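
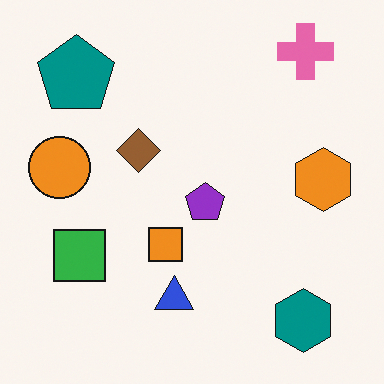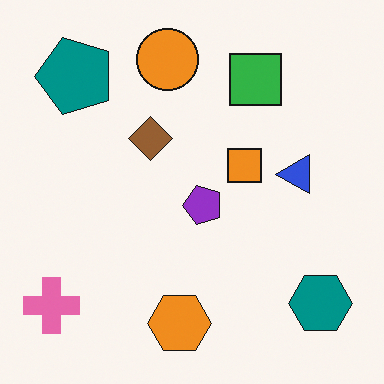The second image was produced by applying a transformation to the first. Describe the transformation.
Transposed (reflected across the top-left ↔ bottom-right diagonal).

Shapes have swapped their row and column positions — what was in the top-right is now in the bottom-left — a diagonal reflection.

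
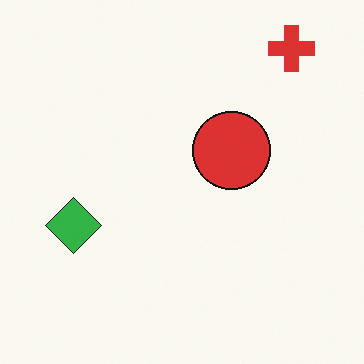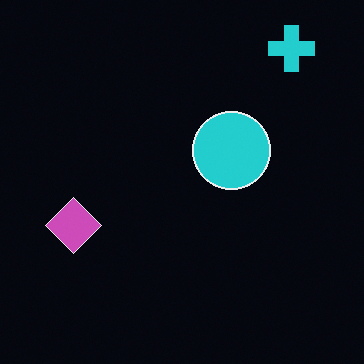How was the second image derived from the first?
The transformation is: color-inverted (negative).

The light background has become dark and every shape's color is its complement — a photographic negative.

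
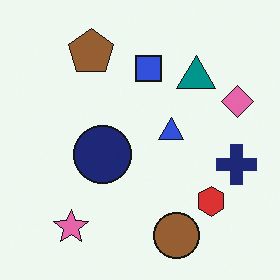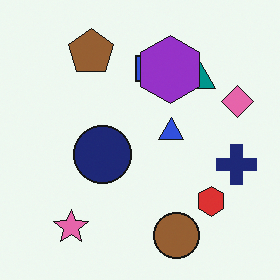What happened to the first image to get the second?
The second image is the first overlaid with an additional purple hexagon.

A purple hexagon appears in the second image that is absent from the first.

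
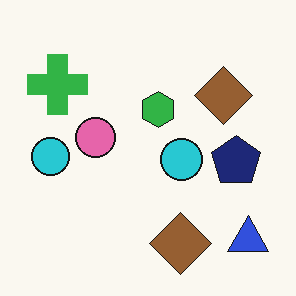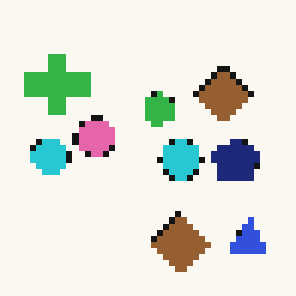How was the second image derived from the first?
The transformation is: pixelated into visible square blocks.

Shapes are reduced to large square blocks; fine edges and outlines are lost — a downscale-then-upscale (mosaic) effect.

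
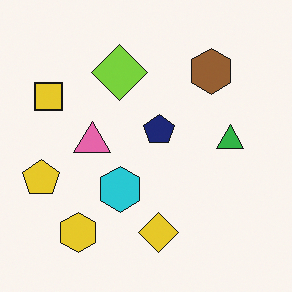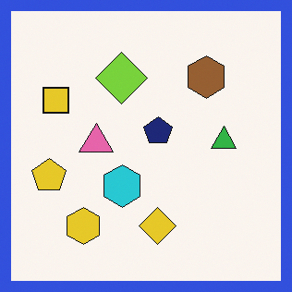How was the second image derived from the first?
The image was framed with a blue border.

A solid blue frame runs around the edge of the second image, with the content slightly shrunk inside it.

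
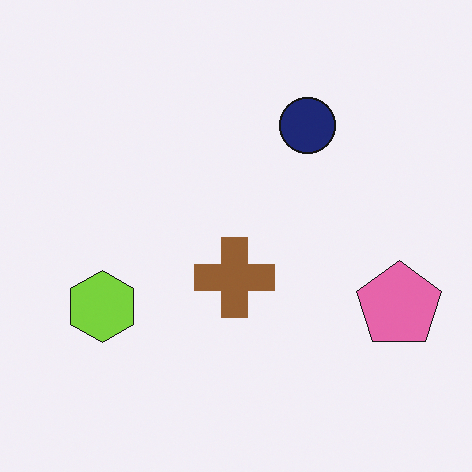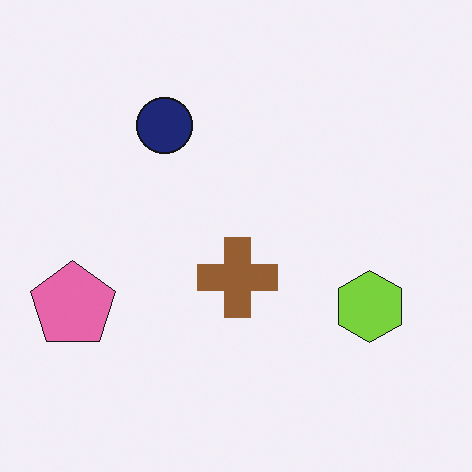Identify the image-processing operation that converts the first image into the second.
Flipped horizontally (left ↔ right).

The pink pentagon is in the right of the first image and the left of the second — shapes on opposite sides of the vertical midline have swapped in a mirror flip.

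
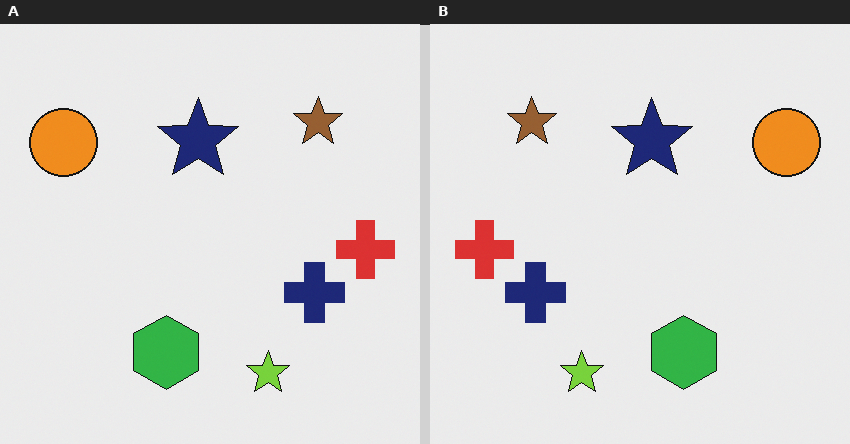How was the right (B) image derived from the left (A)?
The image was flipped horizontally (left ↔ right).

The red cross is in the right of the left (A) image and the left of the right (B) — shapes on opposite sides of the vertical midline have swapped in a mirror flip.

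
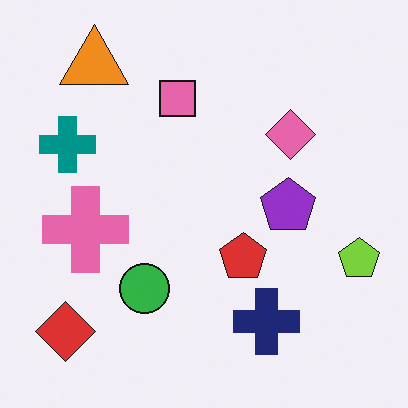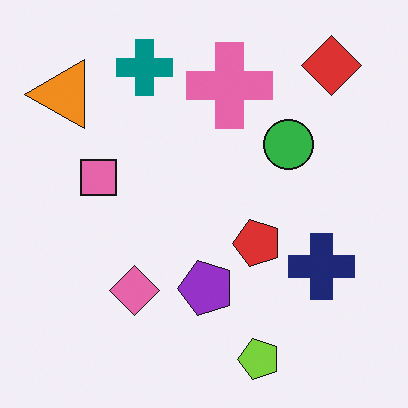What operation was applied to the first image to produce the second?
It was transposed (reflected across the top-left ↔ bottom-right diagonal).

Shapes have swapped their row and column positions — what was in the top-right is now in the bottom-left — a diagonal reflection.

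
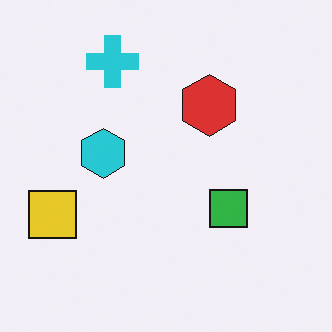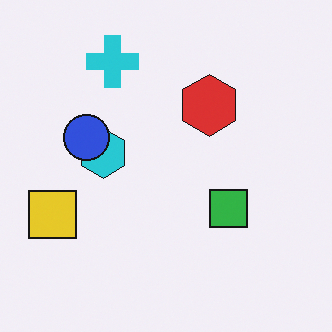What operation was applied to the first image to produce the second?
The image was overlaid with an additional blue circle.

A blue circle appears in the second image that is absent from the first.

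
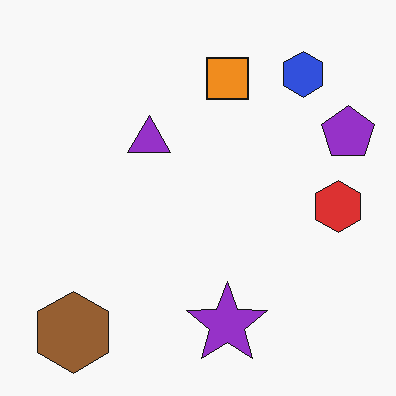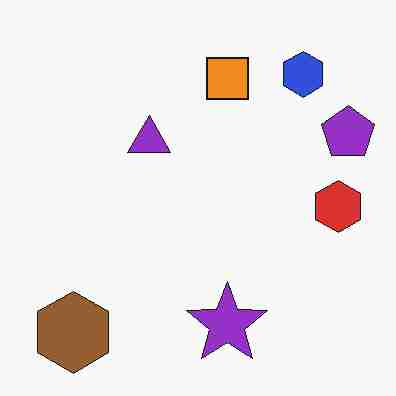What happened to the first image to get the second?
This is the original image heavily JPEG-compressed with obvious blocking artifacts.

Blocky 8×8 compression artifacts appear around shape edges and the flat background shows ringing — characteristic JPEG degradation.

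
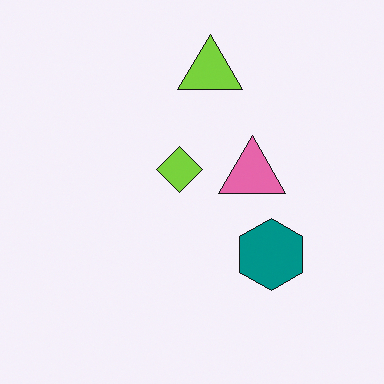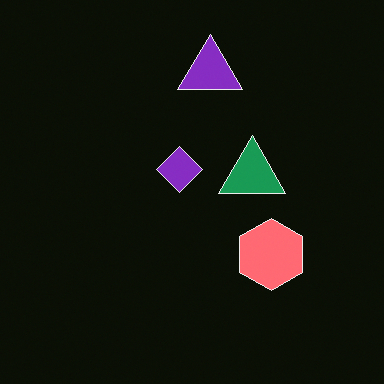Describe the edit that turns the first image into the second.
This is the original image color-inverted (negative).

The light background has become dark and every shape's color is its complement — a photographic negative.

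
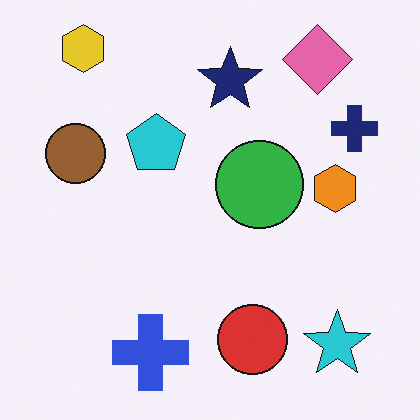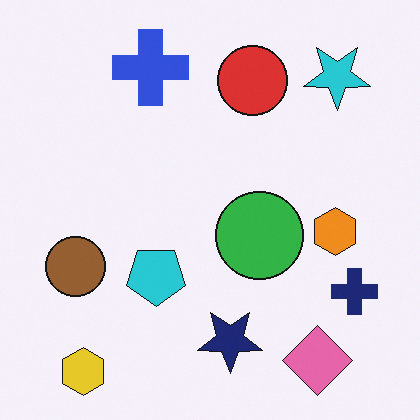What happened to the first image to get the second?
This is the original image flipped vertically (top ↔ bottom).

The yellow hexagon is in the top-left of the first image and the bottom-left of the second — shapes on opposite sides of the horizontal midline have swapped in a mirror flip.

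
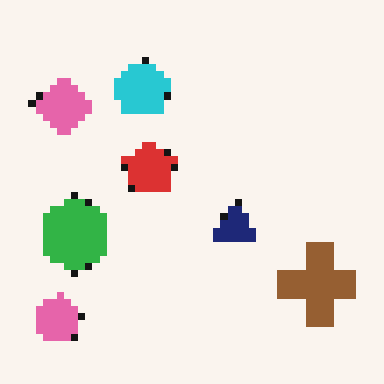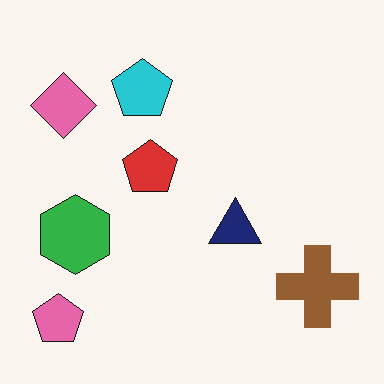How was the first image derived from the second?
It was pixelated into visible square blocks.

Shapes are reduced to large square blocks; fine edges and outlines are lost — a downscale-then-upscale (mosaic) effect.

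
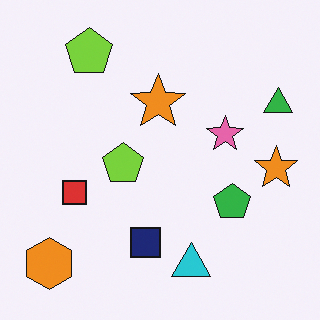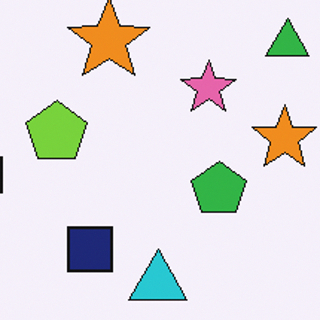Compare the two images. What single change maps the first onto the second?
This is the original image cropped slightly and scaled back up.

The visible shapes are larger and the field of view is narrower; shapes near the original edges may be partly or wholly outside the frame — a crop-and-rescale.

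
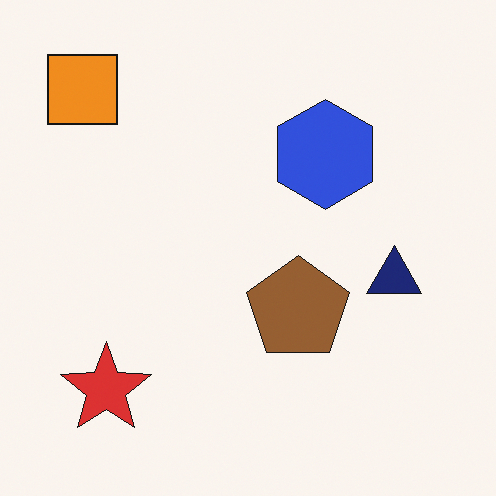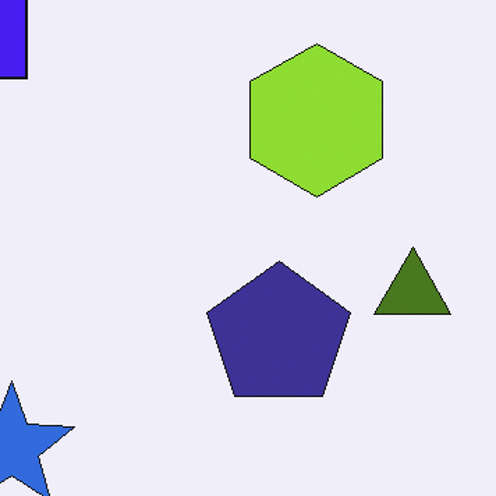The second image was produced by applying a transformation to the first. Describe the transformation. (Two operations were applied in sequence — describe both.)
The transformation is: cropped to a modestly smaller region and rescaled, then hue-shifted through roughly half the color wheel.

The visible shapes are larger and the field of view is narrower; shapes near the original edges may be partly or wholly outside the frame — a crop-and-rescale. Every shape's color has rotated by the same amount around the hue wheel — a uniform hue shift.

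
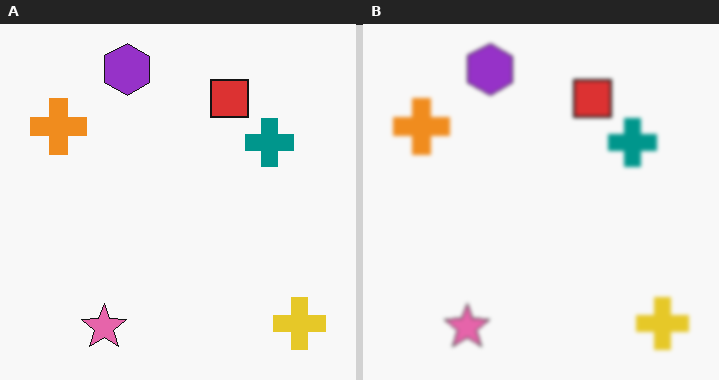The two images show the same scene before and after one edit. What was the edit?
This is the original image given a subtle gaussian blur.

Shape edges and outlines are uniformly softened across the whole image.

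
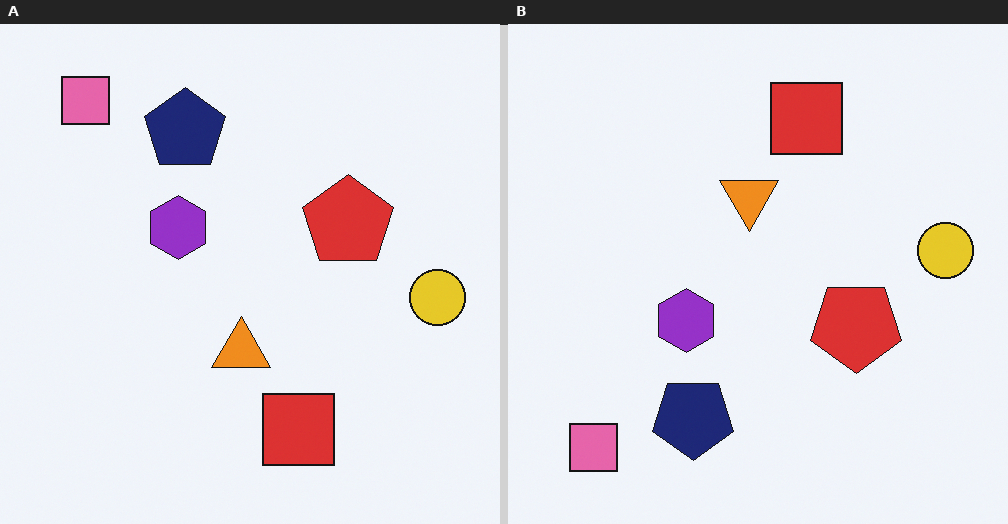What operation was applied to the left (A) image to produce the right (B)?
The image was flipped vertically (top ↔ bottom).

The pink square is in the top-left of the left (A) image and the bottom-left of the right (B) — shapes on opposite sides of the horizontal midline have swapped in a mirror flip.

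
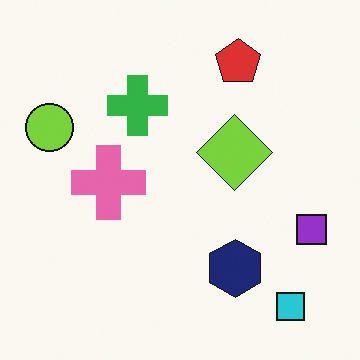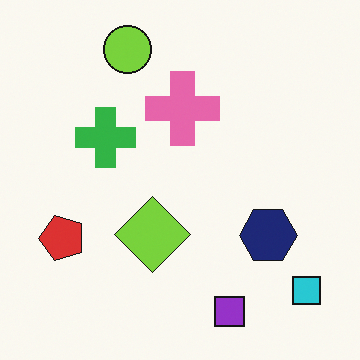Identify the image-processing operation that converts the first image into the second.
The image was transposed (reflected across the top-left ↔ bottom-right diagonal).

Shapes have swapped their row and column positions — what was in the top-right is now in the bottom-left — a diagonal reflection.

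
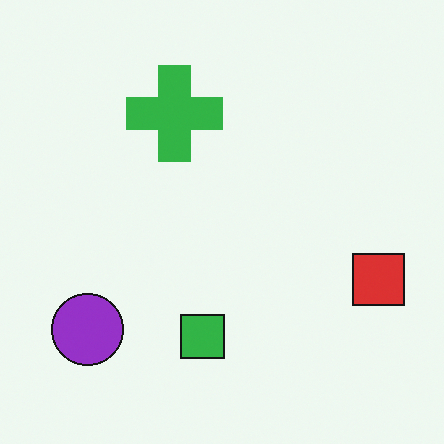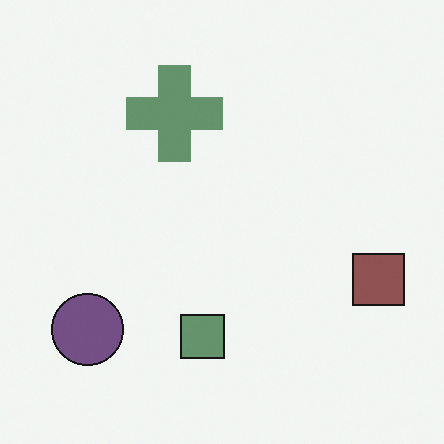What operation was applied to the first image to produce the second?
This is the original image made much more muted (saturation change).

All colors are more muted and greyish — a global saturation change.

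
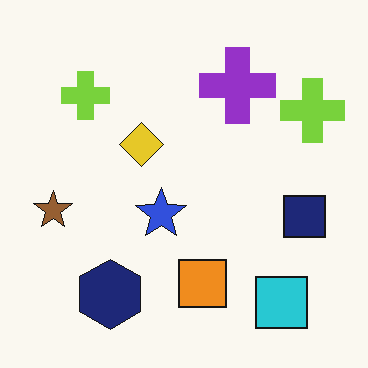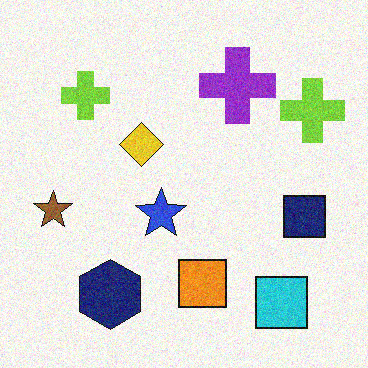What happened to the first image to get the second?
Degraded with moderate additive noise.

Random speckle covers the whole image, including the flat background.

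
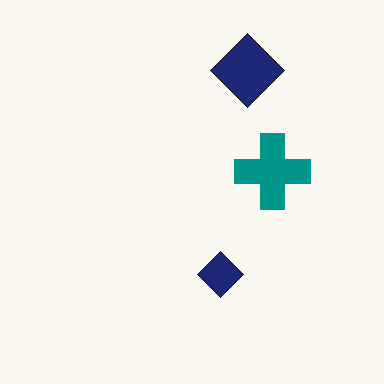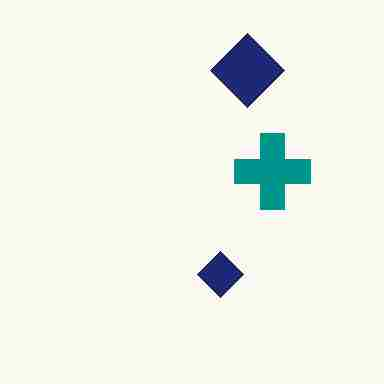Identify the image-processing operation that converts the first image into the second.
Heavily JPEG-compressed with obvious blocking artifacts.

Blocky 8×8 compression artifacts appear around shape edges and the flat background shows ringing — characteristic JPEG degradation.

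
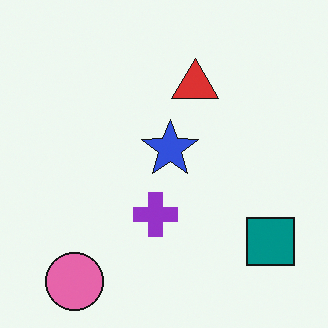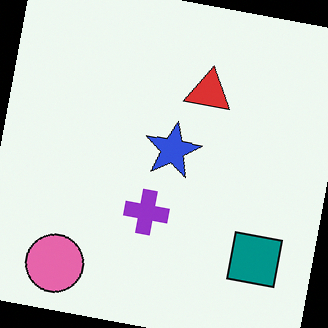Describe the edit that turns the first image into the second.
The image was rotated clockwise by a small amount.

Every shape is tilted by the same angle and the image corners show triangular fill wedges — a whole-image rotation by a non-right angle.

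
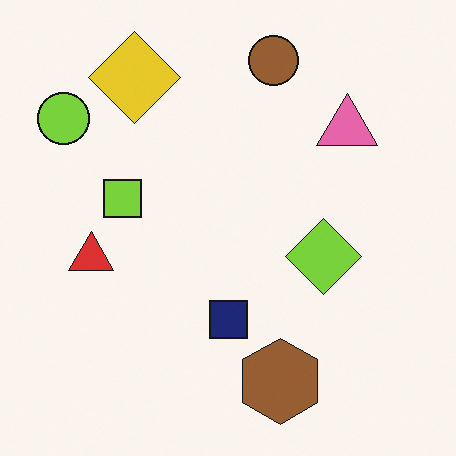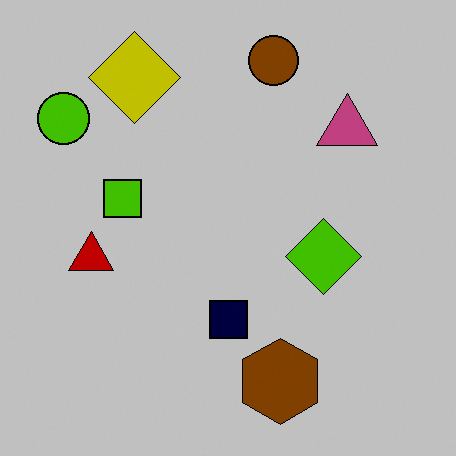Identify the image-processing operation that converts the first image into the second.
Heavily posterized to just a handful of flat colors.

Each flat color has snapped to a coarser quantized level — most visibly, the near-white background has dropped to a flat grey.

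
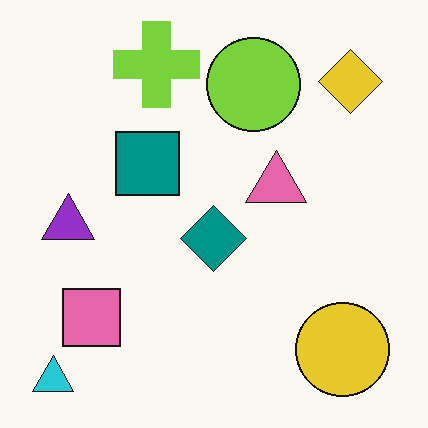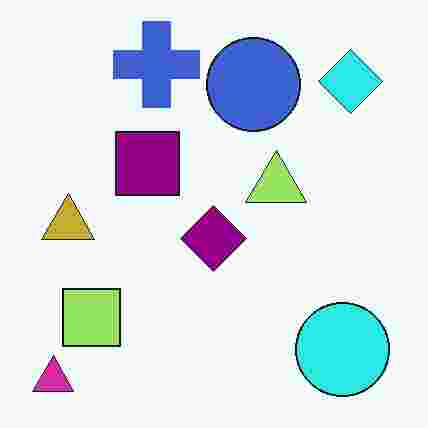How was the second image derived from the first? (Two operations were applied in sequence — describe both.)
The image was hue-shifted noticeably, then heavily JPEG-compressed with obvious blocking artifacts.

Every shape's color has rotated by the same amount around the hue wheel — a uniform hue shift. Blocky 8×8 compression artifacts appear around shape edges and the flat background shows ringing — characteristic JPEG degradation.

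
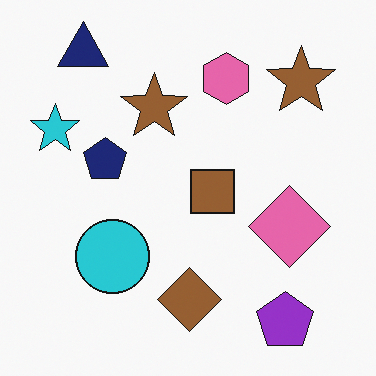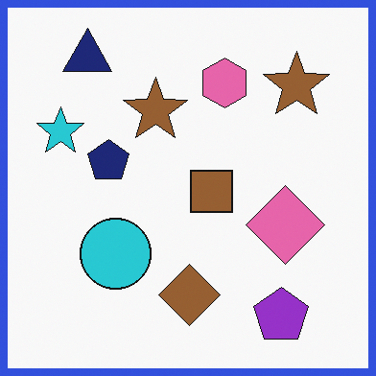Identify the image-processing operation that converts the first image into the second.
Framed with a blue border.

A solid blue frame runs around the edge of the second image, with the content slightly shrunk inside it.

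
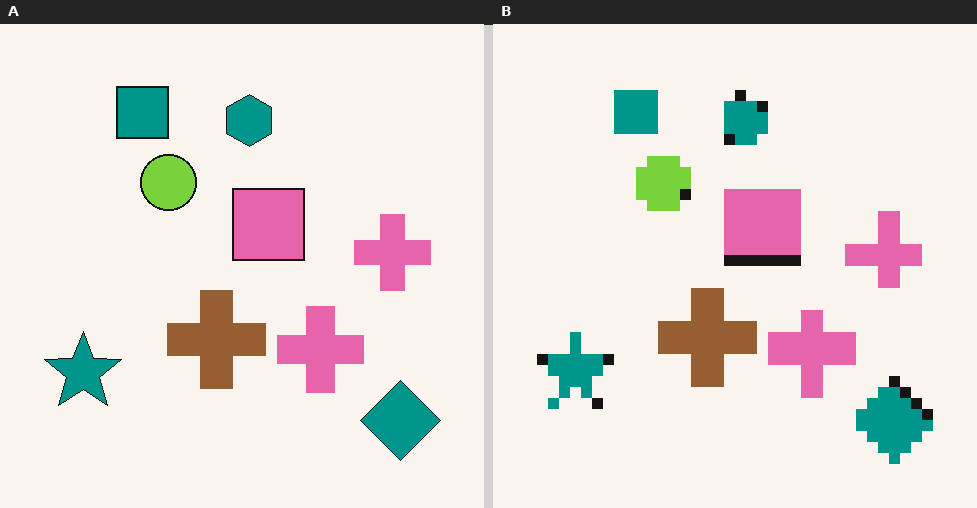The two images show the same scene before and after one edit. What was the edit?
It was coarsely pixelated.

Shapes are reduced to large square blocks; fine edges and outlines are lost — a downscale-then-upscale (mosaic) effect.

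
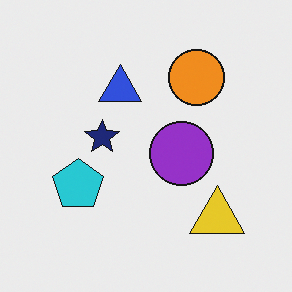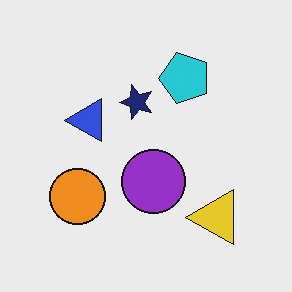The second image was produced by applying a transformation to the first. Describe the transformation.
The image was transposed (reflected across the top-left ↔ bottom-right diagonal).

Shapes have swapped their row and column positions — what was in the top-right is now in the bottom-left — a diagonal reflection.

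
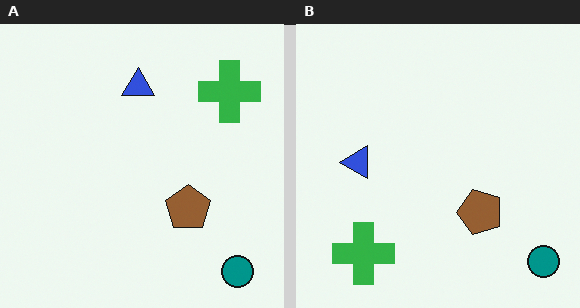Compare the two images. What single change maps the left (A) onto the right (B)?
It was transposed (reflected across the top-left ↔ bottom-right diagonal).

Shapes have swapped their row and column positions — what was in the top-right is now in the bottom-left — a diagonal reflection.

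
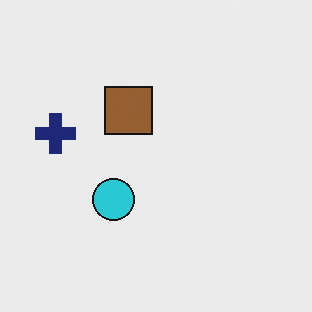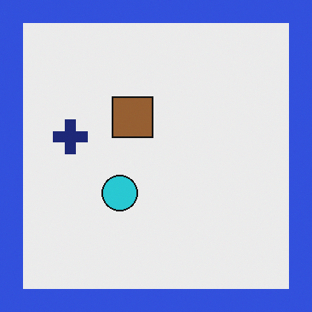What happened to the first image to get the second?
Framed with a blue border.

A solid blue frame runs around the edge of the second image, with the content slightly shrunk inside it.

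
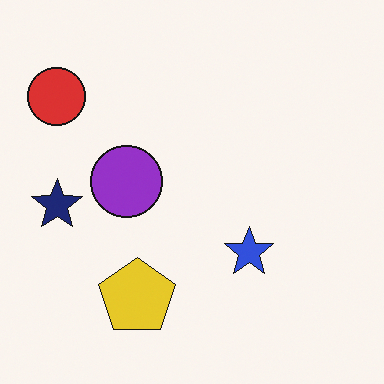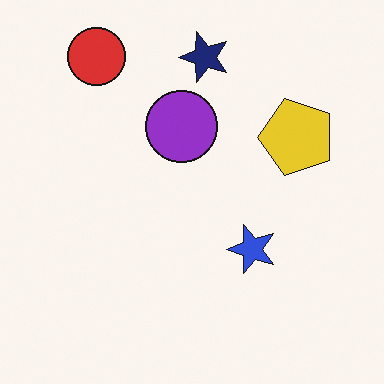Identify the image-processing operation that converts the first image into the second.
It was transposed (reflected across the top-left ↔ bottom-right diagonal).

Shapes have swapped their row and column positions — what was in the top-right is now in the bottom-left — a diagonal reflection.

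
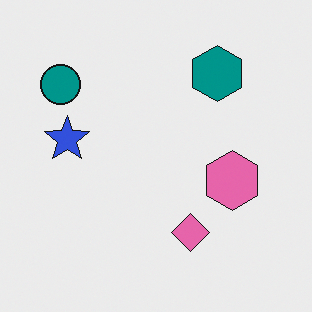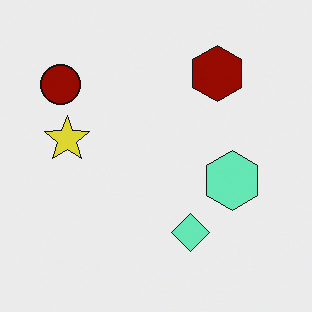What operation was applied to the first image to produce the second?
Hue-shifted through roughly half the color wheel.

Every shape's color has rotated by the same amount around the hue wheel — a uniform hue shift.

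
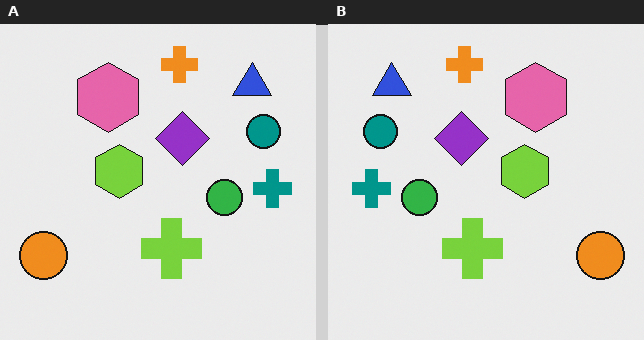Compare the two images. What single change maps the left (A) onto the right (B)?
The transformation is: flipped horizontally (left ↔ right).

The orange circle is in the bottom-left of the left (A) image and the bottom-right of the right (B) — shapes on opposite sides of the vertical midline have swapped in a mirror flip.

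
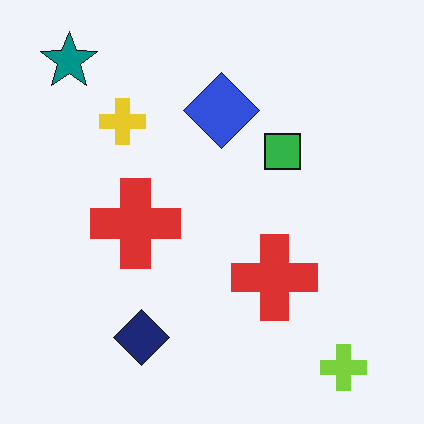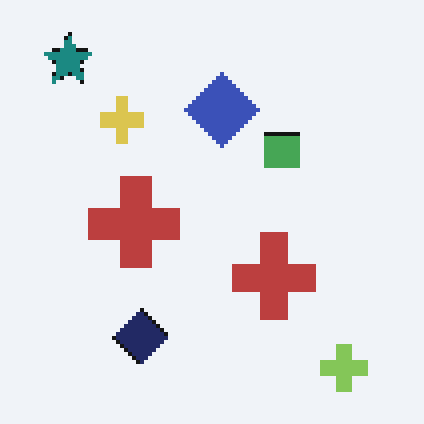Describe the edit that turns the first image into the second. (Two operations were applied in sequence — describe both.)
Slightly desaturated, then lightly pixelated (a mild mosaic effect).

All colors are more muted and greyish — a global saturation change. Shapes are reduced to large square blocks; fine edges and outlines are lost — a downscale-then-upscale (mosaic) effect.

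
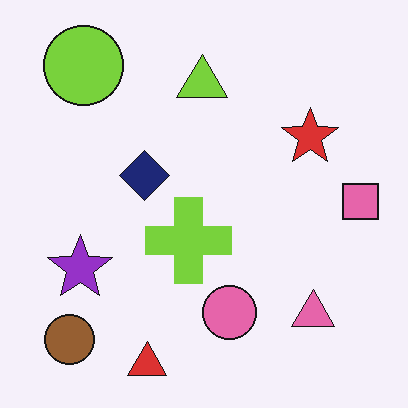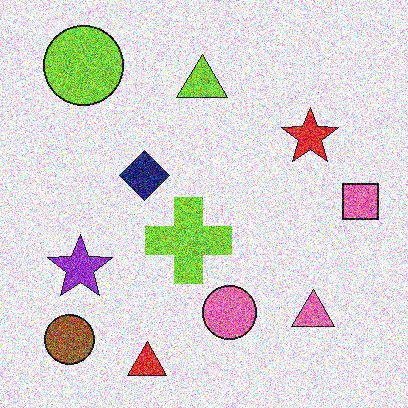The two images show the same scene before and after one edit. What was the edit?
Degraded with heavy additive noise.

Random speckle covers the whole image, including the flat background.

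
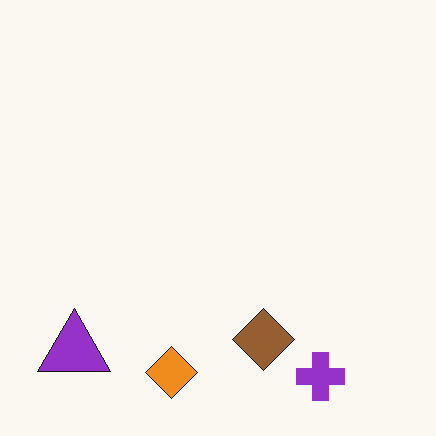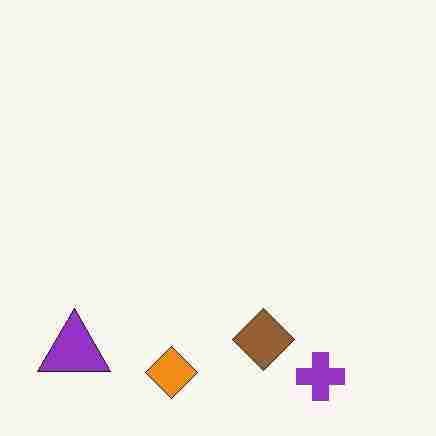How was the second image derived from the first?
The transformation is: heavily JPEG-compressed with obvious blocking artifacts.

Blocky 8×8 compression artifacts appear around shape edges and the flat background shows ringing — characteristic JPEG degradation.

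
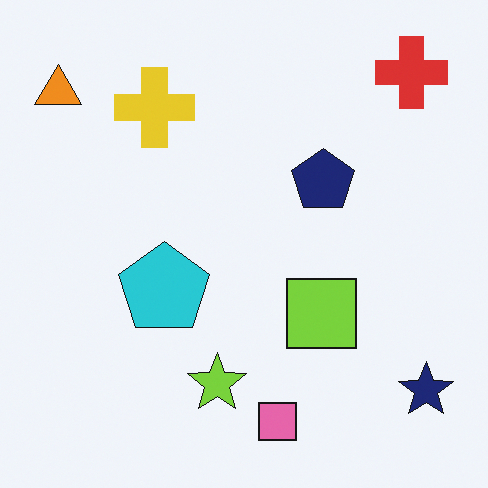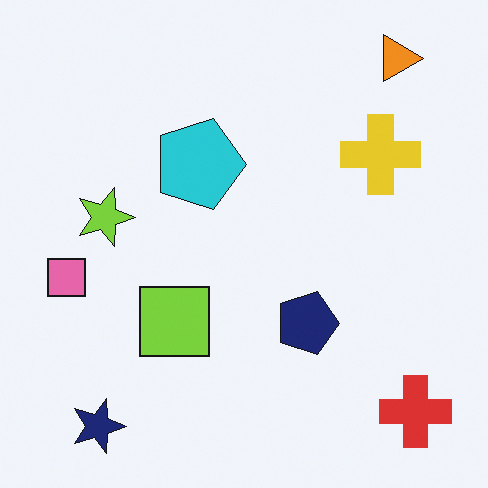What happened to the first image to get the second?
Rotated 90° clockwise.

The orange triangle sits in the top-left of the first image and the top-right of the second — consistent with a whole-image 90° clockwise rotation.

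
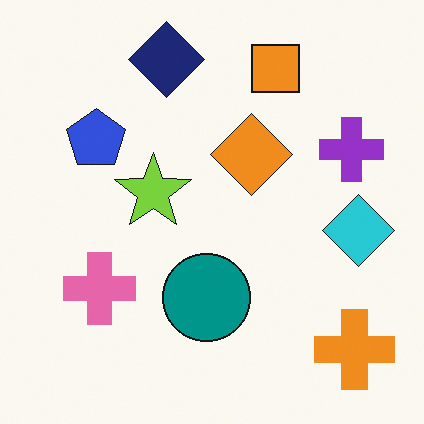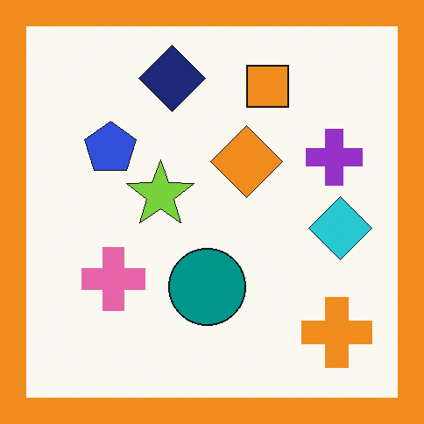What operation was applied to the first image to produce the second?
The second image is the first framed with a orange border.

A solid orange frame runs around the edge of the second image, with the content slightly shrunk inside it.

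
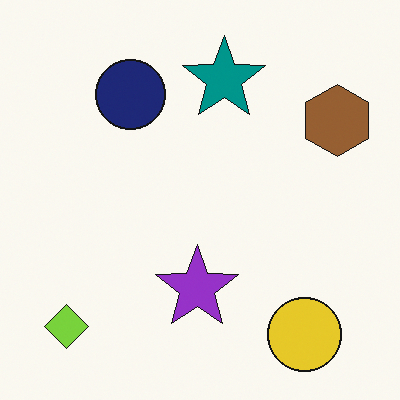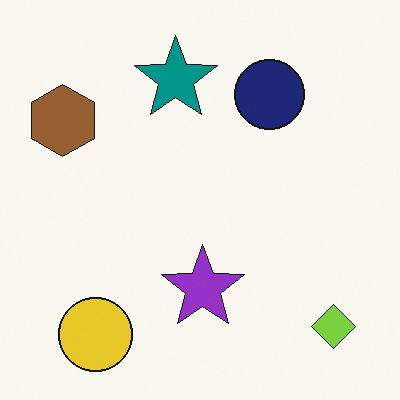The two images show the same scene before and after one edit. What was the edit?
The image was flipped horizontally (left ↔ right).

The brown hexagon is in the top-right of the first image and the top-left of the second — shapes on opposite sides of the vertical midline have swapped in a mirror flip.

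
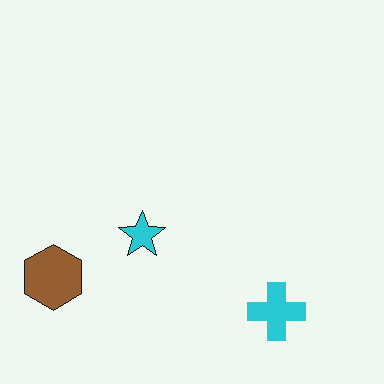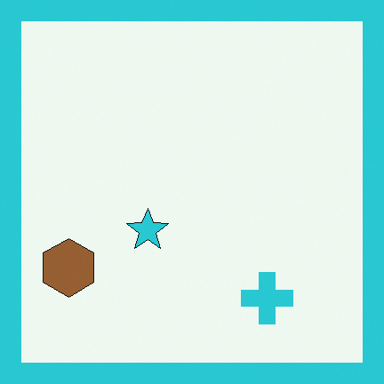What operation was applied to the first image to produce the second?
This is the original image framed with a cyan border.

A solid cyan frame runs around the edge of the second image, with the content slightly shrunk inside it.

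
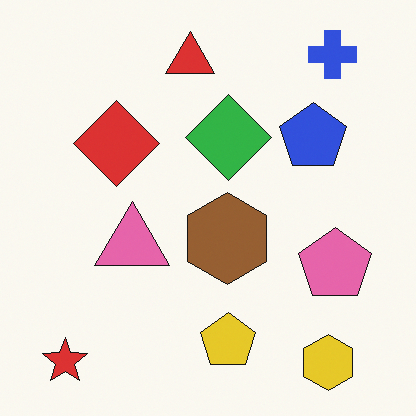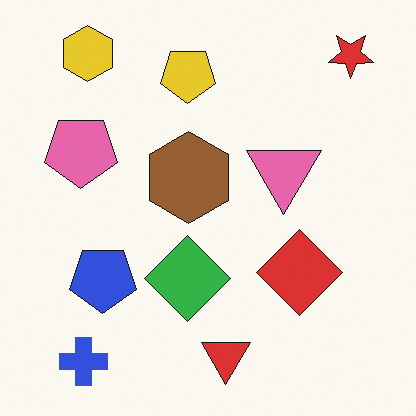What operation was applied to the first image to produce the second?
The second image is the first rotated 180°.

The red star sits in the bottom-left of the first image and the top-right of the second — consistent with a whole-image 180° rotation.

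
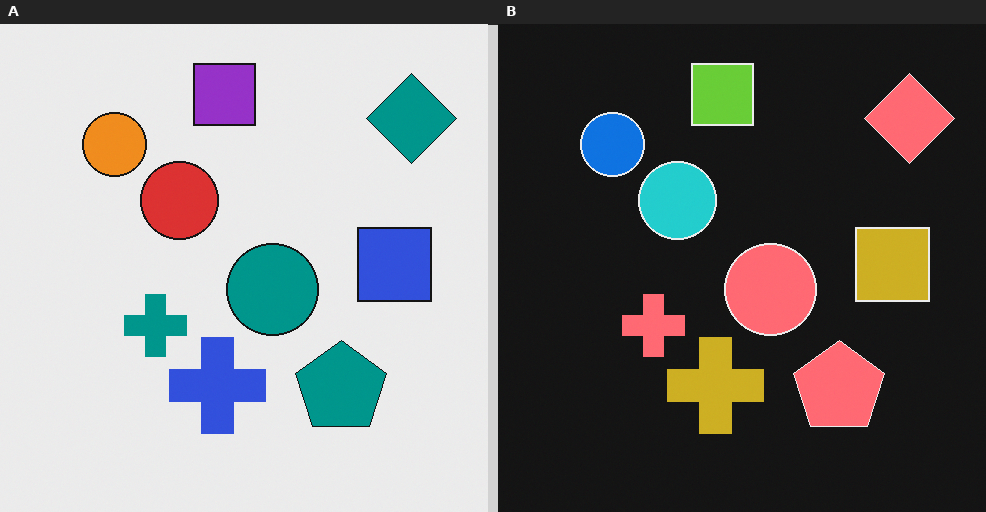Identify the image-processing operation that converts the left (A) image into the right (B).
Color-inverted (negative).

The light background has become dark and every shape's color is its complement — a photographic negative.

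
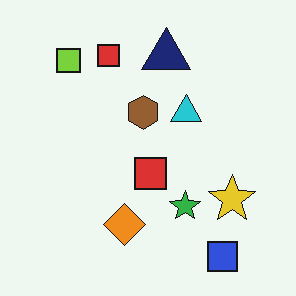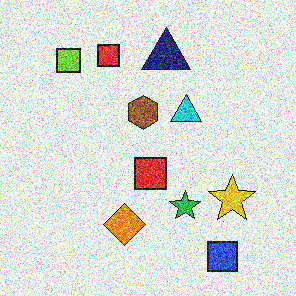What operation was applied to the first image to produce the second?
The second image is the first degraded with strong gaussian noise.

Random speckle covers the whole image, including the flat background.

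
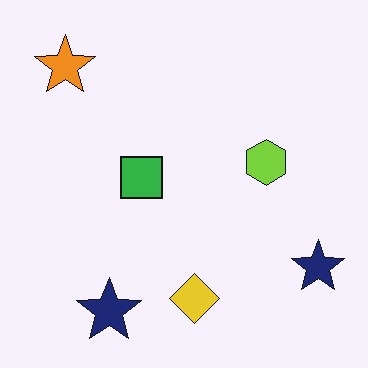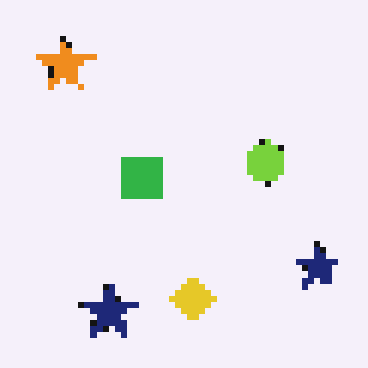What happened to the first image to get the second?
Pixelated into visible square blocks.

Shapes are reduced to large square blocks; fine edges and outlines are lost — a downscale-then-upscale (mosaic) effect.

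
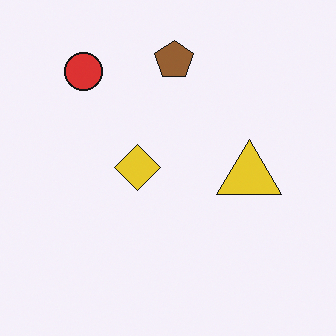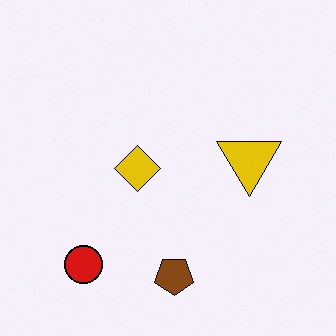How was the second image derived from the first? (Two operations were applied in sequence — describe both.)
This is the original image flipped vertically (top ↔ bottom), then given slightly increased contrast.

The brown pentagon is in the top of the first image and the bottom of the second — shapes on opposite sides of the horizontal midline have swapped in a mirror flip. Tones are pushed away from mid-grey across the whole image — a global contrast change.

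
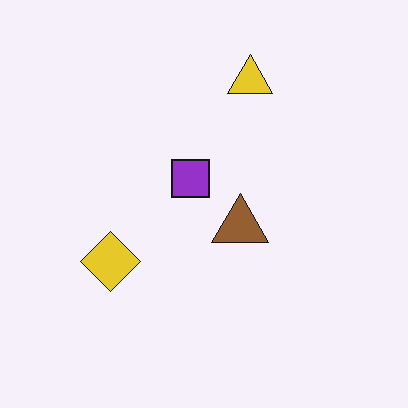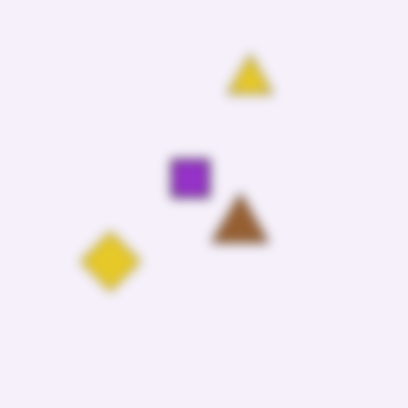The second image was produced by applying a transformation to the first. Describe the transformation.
This is the original image strongly gaussian-blurred.

Shape edges and outlines are uniformly softened across the whole image.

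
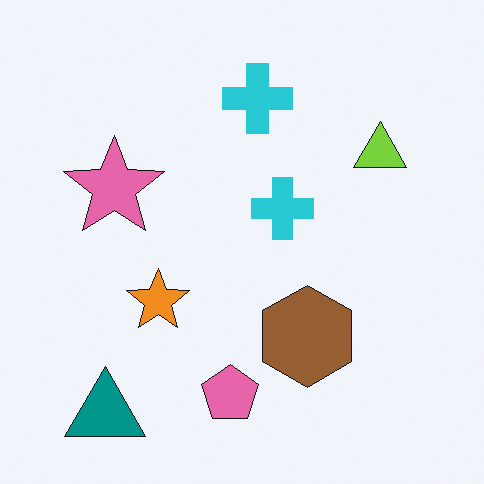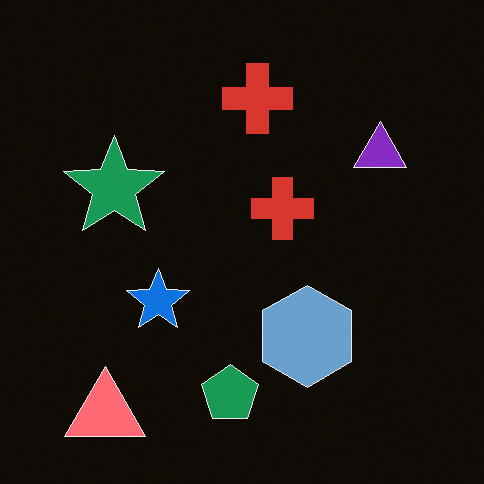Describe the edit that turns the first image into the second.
It was color-inverted (negative).

The light background has become dark and every shape's color is its complement — a photographic negative.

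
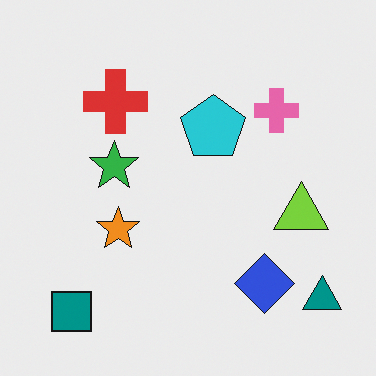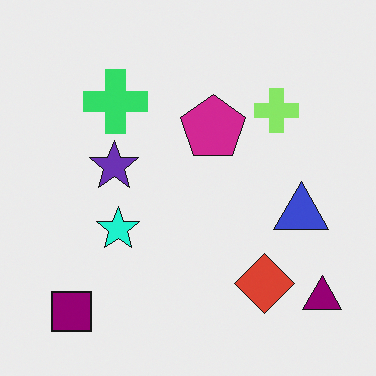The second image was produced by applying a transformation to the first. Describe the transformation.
This is the original image hue-shifted noticeably.

Every shape's color has rotated by the same amount around the hue wheel — a uniform hue shift.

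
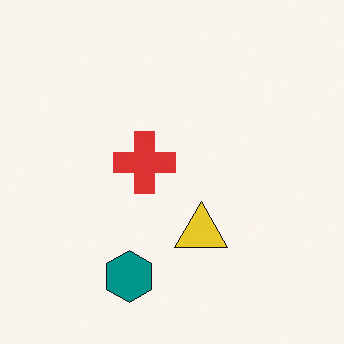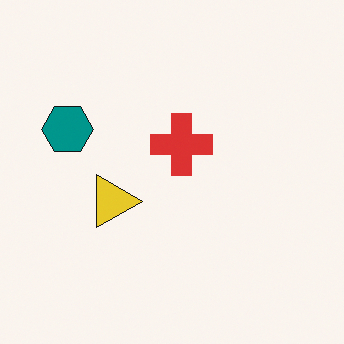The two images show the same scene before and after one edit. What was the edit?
The transformation is: rotated 90° clockwise.

The teal hexagon sits in the bottom of the first image and the left of the second — consistent with a whole-image 90° clockwise rotation.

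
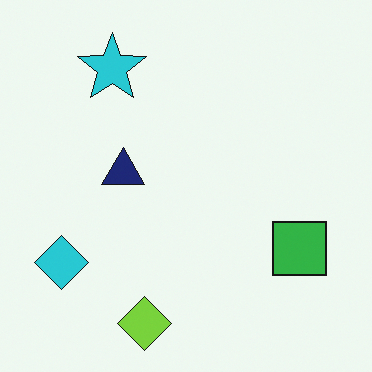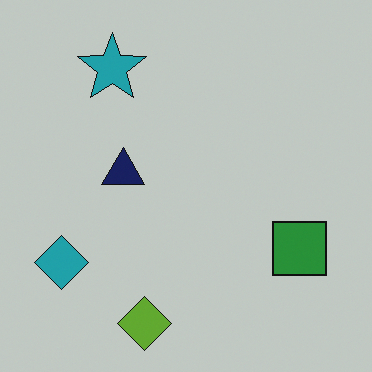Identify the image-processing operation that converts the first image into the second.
The image was slightly darkened.

Every pixel — background and shapes alike — is uniformly darkened.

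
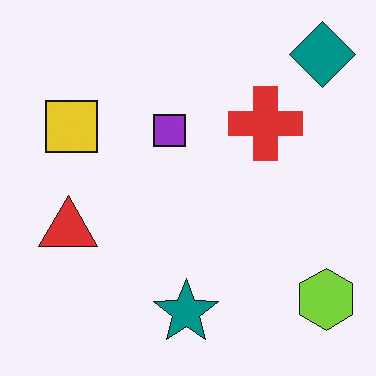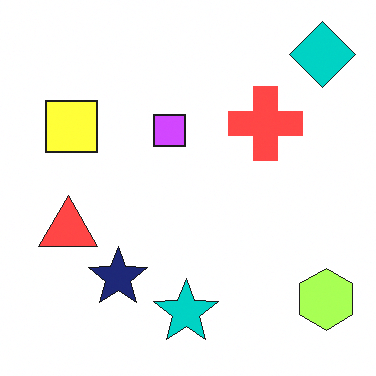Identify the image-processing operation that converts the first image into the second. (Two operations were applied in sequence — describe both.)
This is the original image brightened a lot, then overlaid with an additional navy star.

Every pixel — background and shapes alike — is uniformly brightened. A navy star appears in the second image that is absent from the first.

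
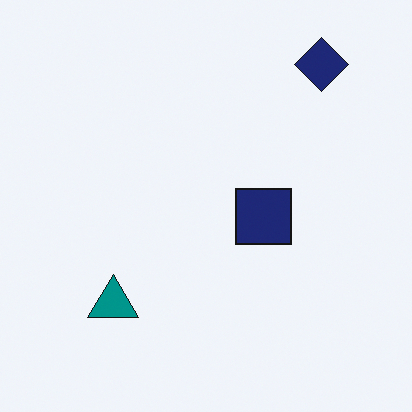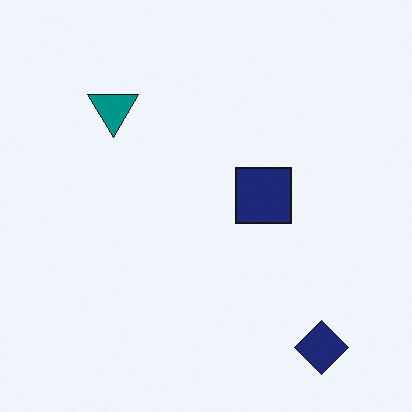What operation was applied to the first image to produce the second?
The second image is the first flipped vertically (top ↔ bottom).

The navy diamond is in the top-right of the first image and the bottom-right of the second — shapes on opposite sides of the horizontal midline have swapped in a mirror flip.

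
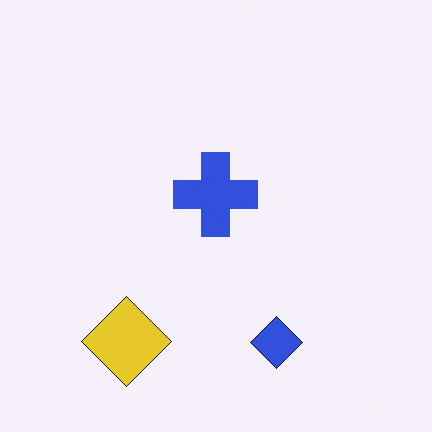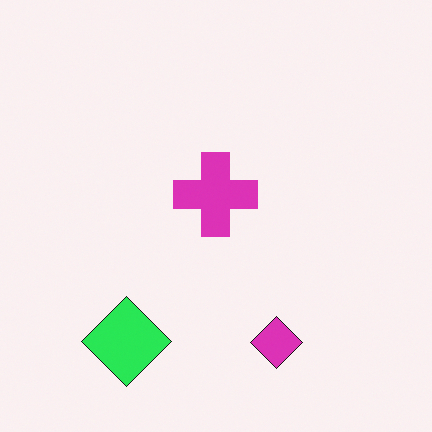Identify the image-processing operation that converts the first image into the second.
The image was hue-shifted noticeably.

Every shape's color has rotated by the same amount around the hue wheel — a uniform hue shift.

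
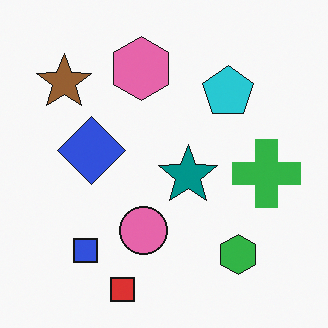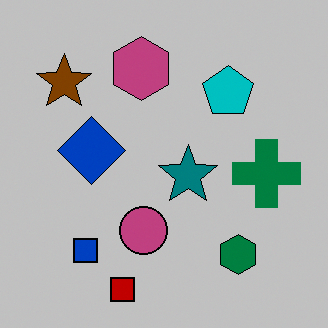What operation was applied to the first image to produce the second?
The image was heavily posterized to just a handful of flat colors.

Each flat color has snapped to a coarser quantized level — most visibly, the near-white background has dropped to a flat grey.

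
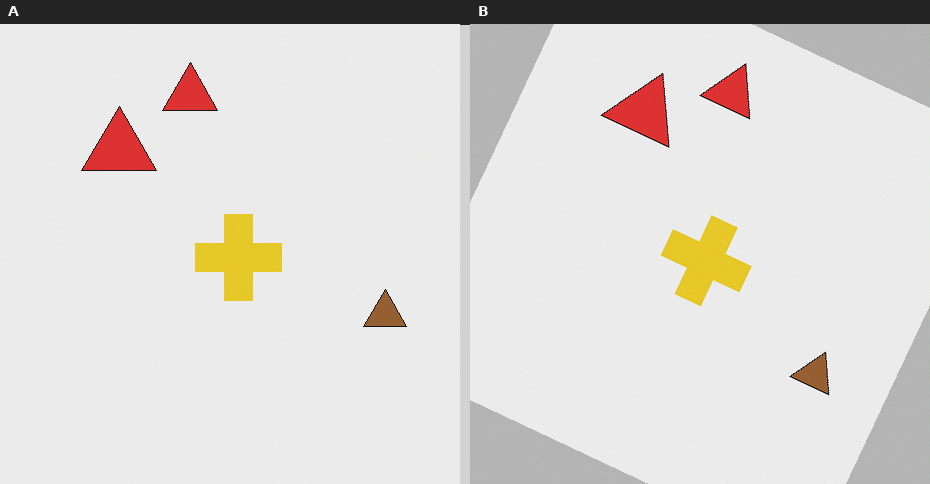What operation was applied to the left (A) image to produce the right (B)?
This is the original image rotated clockwise by a moderate amount.

Every shape is tilted by the same angle and the image corners show triangular fill wedges — a whole-image rotation by a non-right angle.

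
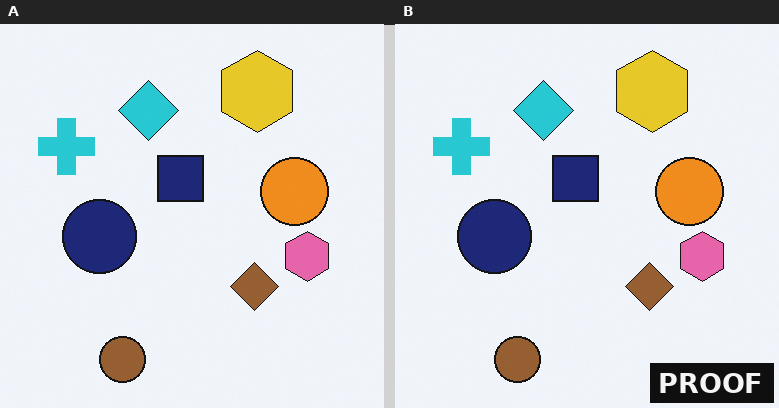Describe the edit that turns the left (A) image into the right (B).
This is the original image watermarked with the text "PROOF" in the lower-right corner.

A dark label reading "PROOF" appears in the lower-right corner.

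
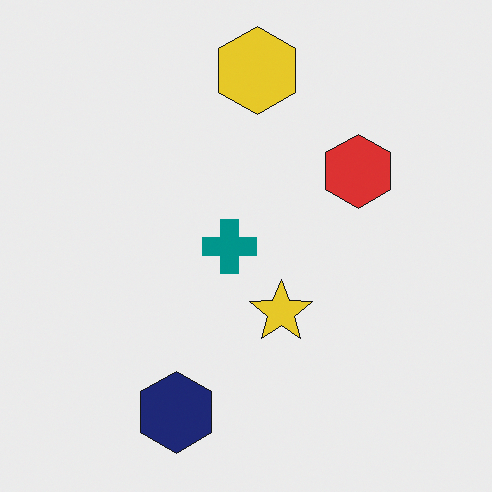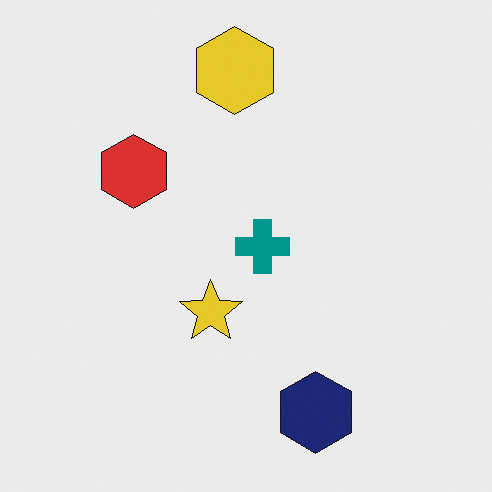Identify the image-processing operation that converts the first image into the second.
This is the original image flipped horizontally (left ↔ right).

The red hexagon is in the right of the first image and the left of the second — shapes on opposite sides of the vertical midline have swapped in a mirror flip.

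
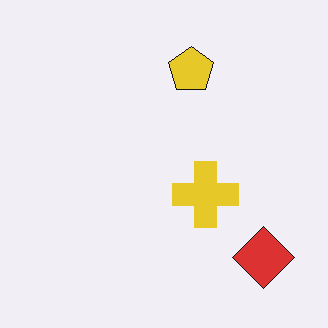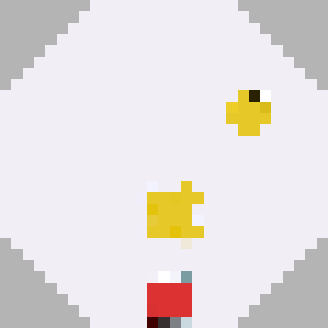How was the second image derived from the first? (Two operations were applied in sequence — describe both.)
It was rotated clockwise by a large amount — several tens of degrees, then coarsely pixelated.

Every shape is tilted by the same angle and the image corners show triangular fill wedges — a whole-image rotation by a non-right angle. Shapes are reduced to large square blocks; fine edges and outlines are lost — a downscale-then-upscale (mosaic) effect.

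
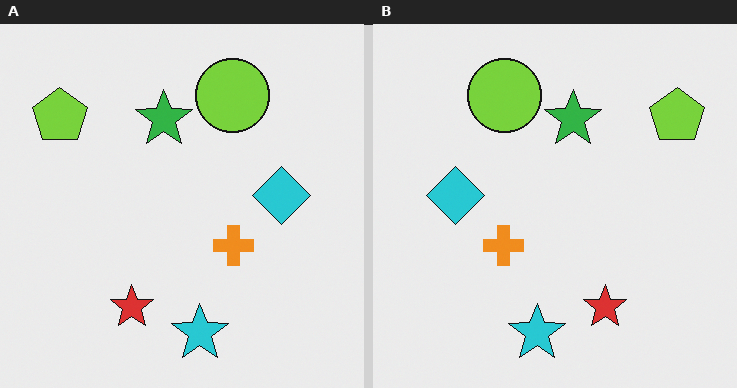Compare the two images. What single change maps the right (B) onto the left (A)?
This is the original image flipped horizontally (left ↔ right).

The lime pentagon is in the top-right of the right (B) image and the top-left of the left (A) — shapes on opposite sides of the vertical midline have swapped in a mirror flip.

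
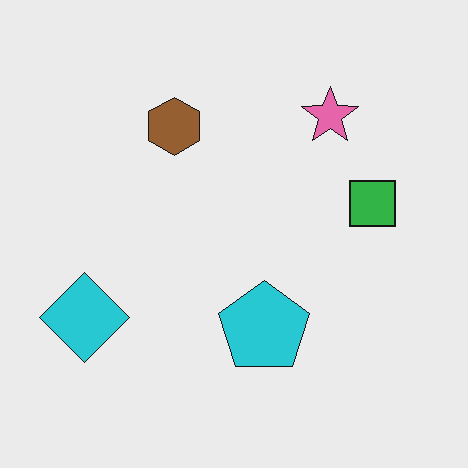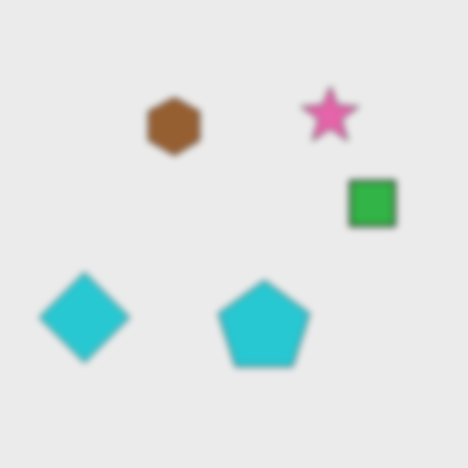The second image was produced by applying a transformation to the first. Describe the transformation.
This is the original image noticeably gaussian-blurred.

Shape edges and outlines are uniformly softened across the whole image.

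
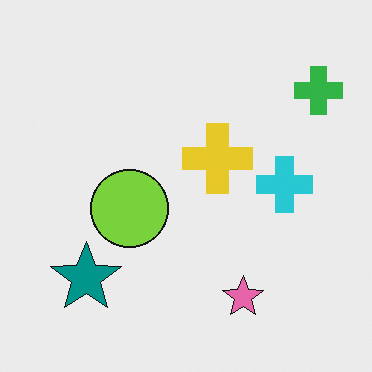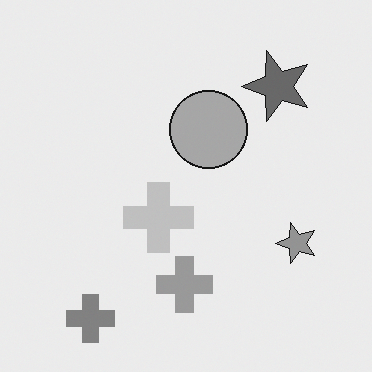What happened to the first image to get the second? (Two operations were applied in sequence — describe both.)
The second image is the first converted to grayscale, then transposed (reflected across the top-left ↔ bottom-right diagonal).

All color is removed — every shape is now a shade of grey. Shapes have swapped their row and column positions — what was in the top-right is now in the bottom-left — a diagonal reflection.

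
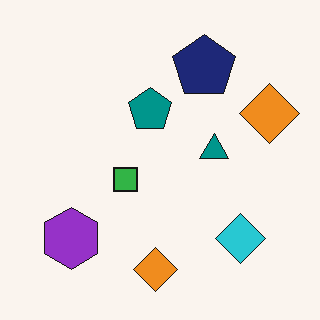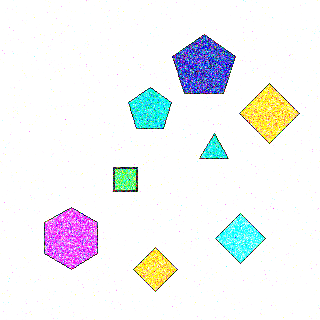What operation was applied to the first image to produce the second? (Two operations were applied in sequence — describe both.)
Degraded with strong gaussian noise, then brightened a lot.

Random speckle covers the whole image, including the flat background. Every pixel — background and shapes alike — is uniformly brightened.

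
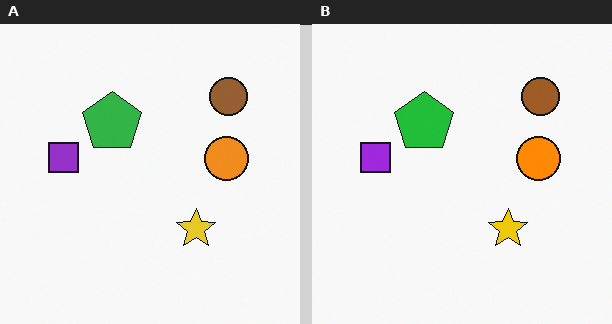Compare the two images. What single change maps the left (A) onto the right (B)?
The right (B) image is the left (A) slightly oversaturated.

All colors are more vivid — a global saturation change.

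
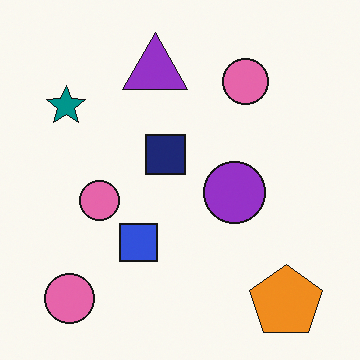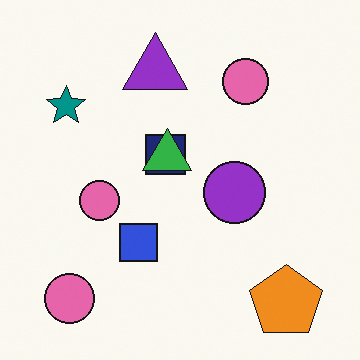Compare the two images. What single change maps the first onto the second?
This is the original image overlaid with an additional green triangle.

A green triangle appears in the second image that is absent from the first.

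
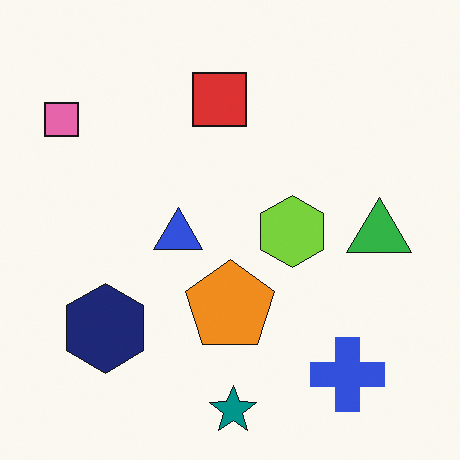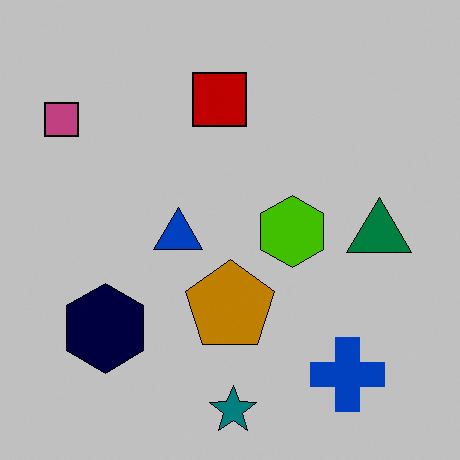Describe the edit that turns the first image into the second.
It was heavily posterized to just a handful of flat colors.

Each flat color has snapped to a coarser quantized level — most visibly, the near-white background has dropped to a flat grey.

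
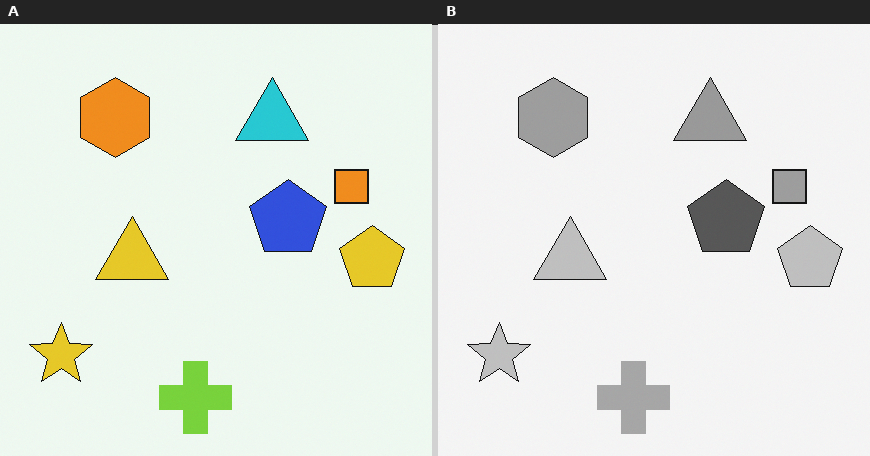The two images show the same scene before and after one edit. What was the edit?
It was converted to grayscale.

All color is removed — every shape is now a shade of grey.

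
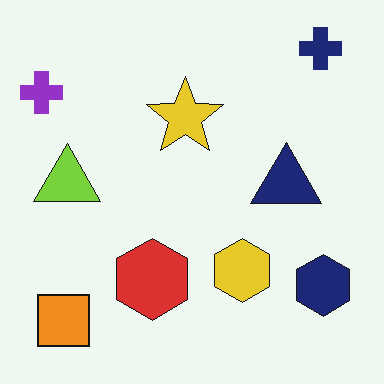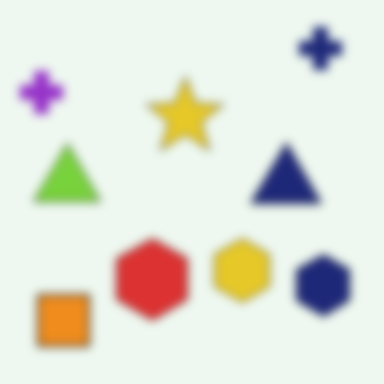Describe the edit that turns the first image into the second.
The second image is the first moderately blurred.

Shape edges and outlines are uniformly softened across the whole image.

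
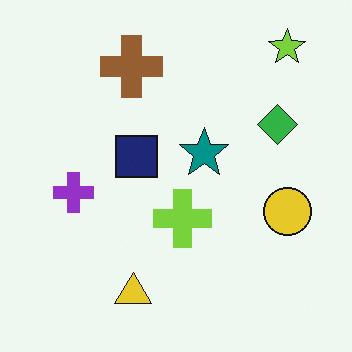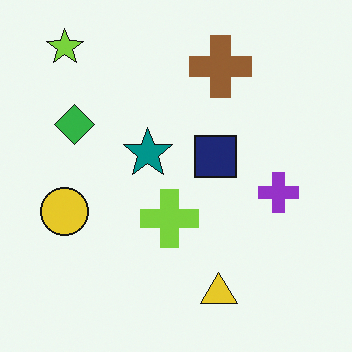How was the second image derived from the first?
Flipped horizontally (left ↔ right).

The lime star is in the top-right of the first image and the top-left of the second — shapes on opposite sides of the vertical midline have swapped in a mirror flip.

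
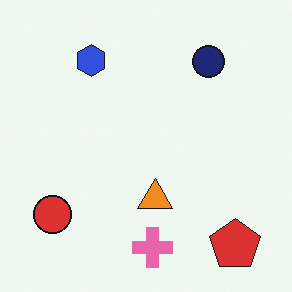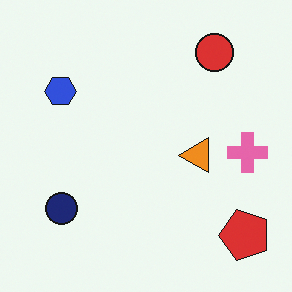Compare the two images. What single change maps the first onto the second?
The second image is the first transposed (reflected across the top-left ↔ bottom-right diagonal).

Shapes have swapped their row and column positions — what was in the top-right is now in the bottom-left — a diagonal reflection.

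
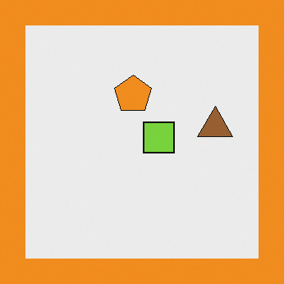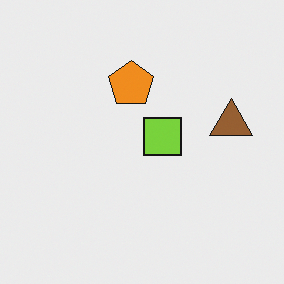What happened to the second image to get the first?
The image was framed with a orange border.

A solid orange frame runs around the edge of the first image, with the content slightly shrunk inside it.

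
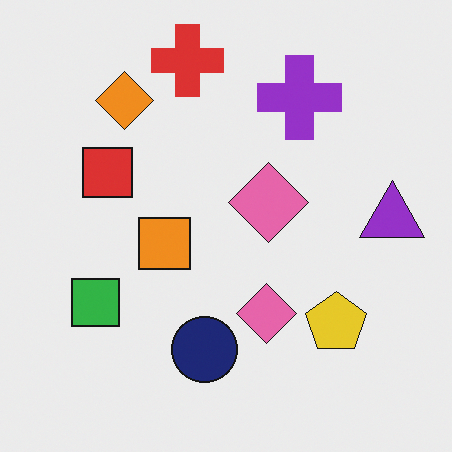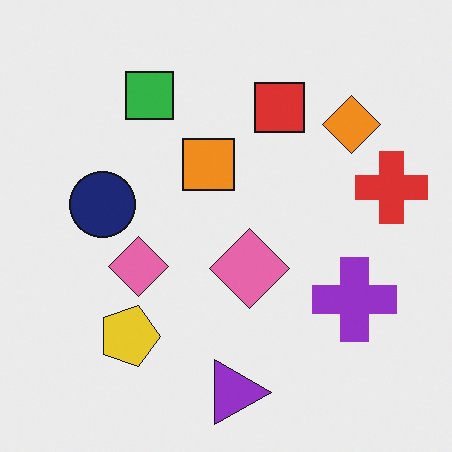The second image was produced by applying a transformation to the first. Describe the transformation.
The transformation is: rotated 90° clockwise.

The red cross sits in the top of the first image and the right of the second — consistent with a whole-image 90° clockwise rotation.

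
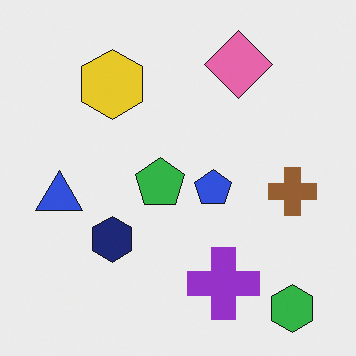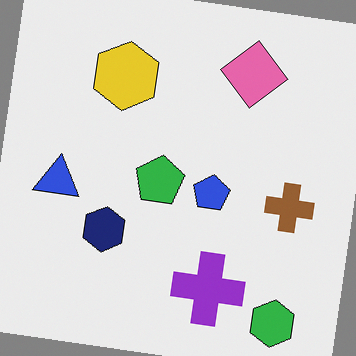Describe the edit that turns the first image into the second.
The second image is the first rotated clockwise by a small amount.

Every shape is tilted by the same angle and the image corners show triangular fill wedges — a whole-image rotation by a non-right angle.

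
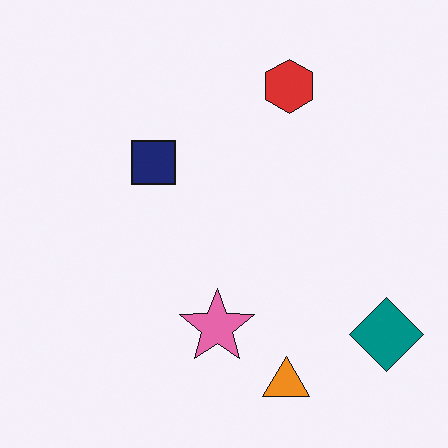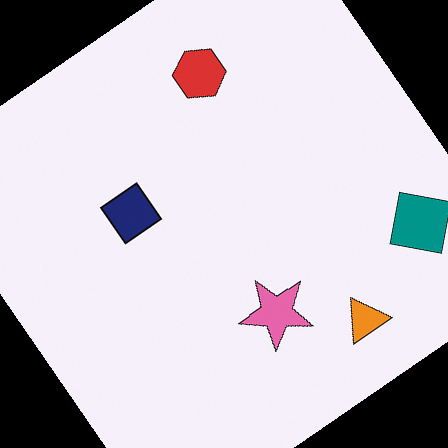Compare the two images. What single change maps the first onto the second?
The image was rotated counter-clockwise by a large amount — several tens of degrees.

Every shape is tilted by the same angle and the image corners show triangular fill wedges — a whole-image rotation by a non-right angle.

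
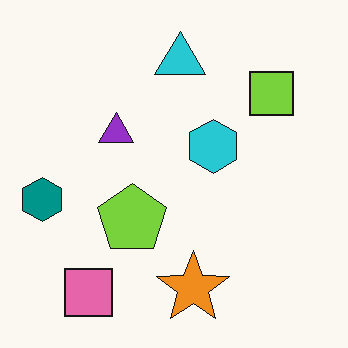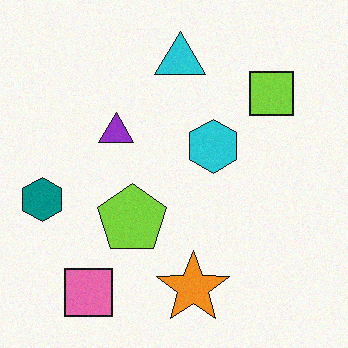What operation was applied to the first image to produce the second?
The transformation is: degraded with a light layer of grain.

Random speckle covers the whole image, including the flat background.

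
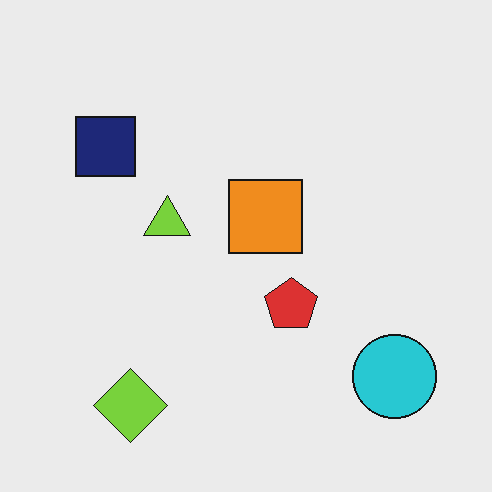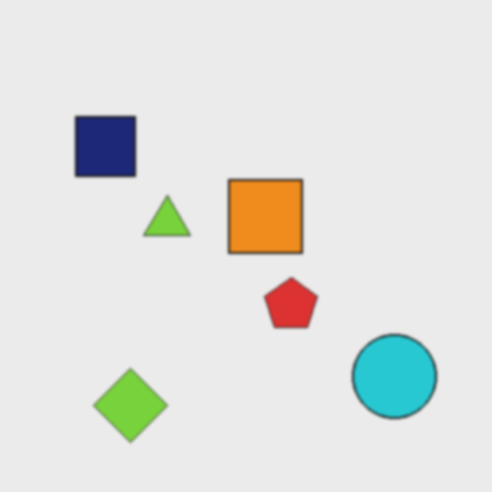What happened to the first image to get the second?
Given a subtle gaussian blur.

Shape edges and outlines are uniformly softened across the whole image.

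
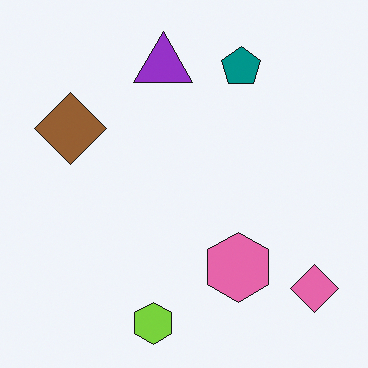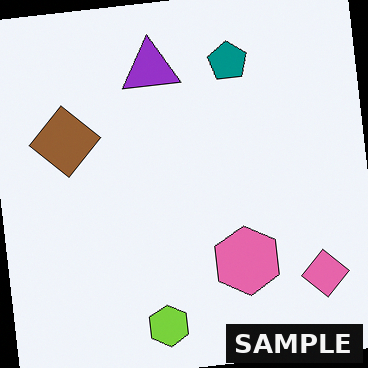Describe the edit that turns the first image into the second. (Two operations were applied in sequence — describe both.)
It was rotated counter-clockwise by a small amount, then watermarked with the text "SAMPLE" in the lower-right corner.

Every shape is tilted by the same angle and the image corners show triangular fill wedges — a whole-image rotation by a non-right angle. A dark label reading "SAMPLE" appears in the lower-right corner.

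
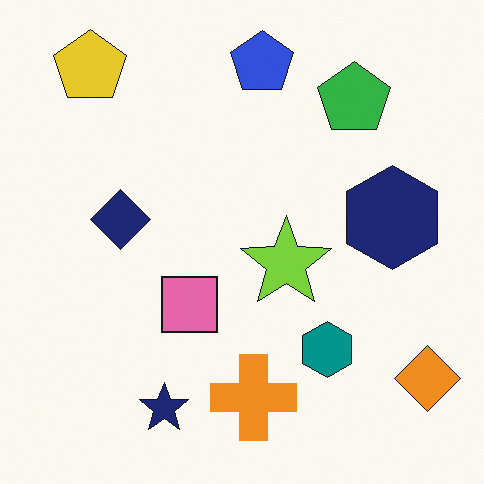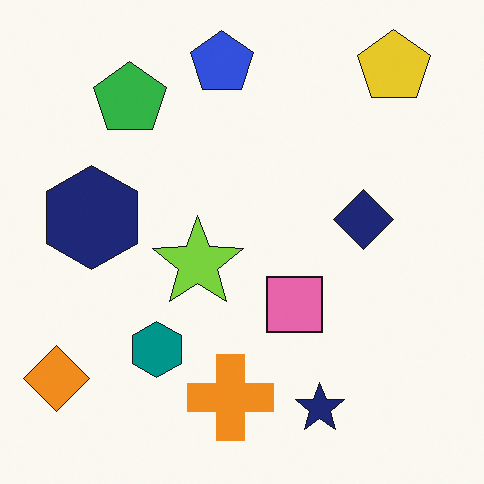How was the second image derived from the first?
The second image is the first flipped horizontally (left ↔ right).

The orange diamond is in the bottom-right of the first image and the bottom-left of the second — shapes on opposite sides of the vertical midline have swapped in a mirror flip.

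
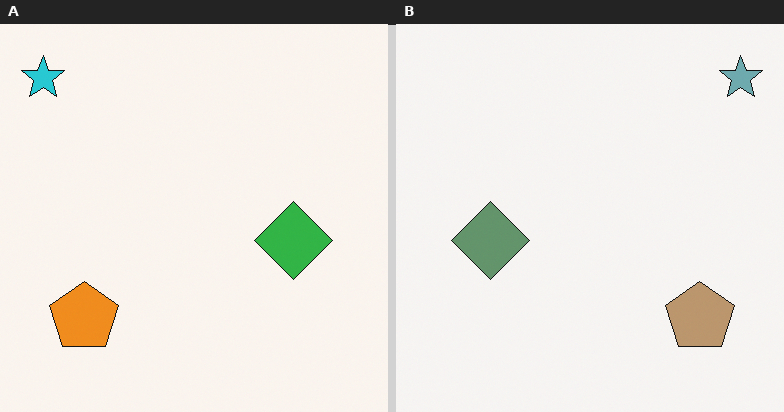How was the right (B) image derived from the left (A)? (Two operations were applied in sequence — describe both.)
The image was flipped horizontally (left ↔ right), then made much more muted (saturation change).

The cyan star is in the top-left of the left (A) image and the top-right of the right (B) — shapes on opposite sides of the vertical midline have swapped in a mirror flip. All colors are more muted and greyish — a global saturation change.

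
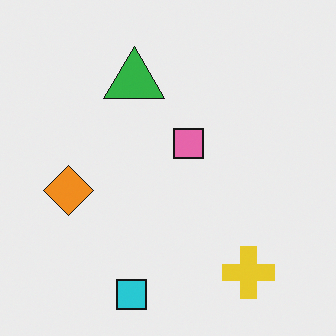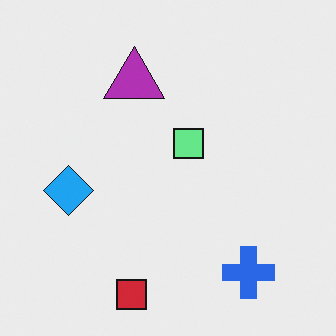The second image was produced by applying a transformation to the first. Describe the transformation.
This is the original image hue-shifted through roughly half the color wheel.

Every shape's color has rotated by the same amount around the hue wheel — a uniform hue shift.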